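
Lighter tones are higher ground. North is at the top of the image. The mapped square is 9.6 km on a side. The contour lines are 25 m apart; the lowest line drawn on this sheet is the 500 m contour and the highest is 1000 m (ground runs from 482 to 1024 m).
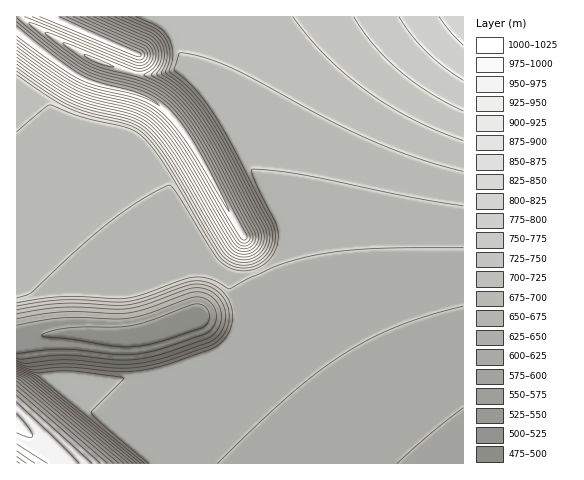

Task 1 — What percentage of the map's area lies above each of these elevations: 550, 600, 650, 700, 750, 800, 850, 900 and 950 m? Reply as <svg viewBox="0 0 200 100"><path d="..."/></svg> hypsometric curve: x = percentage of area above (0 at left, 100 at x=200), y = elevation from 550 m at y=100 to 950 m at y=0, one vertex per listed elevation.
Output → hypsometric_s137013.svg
<svg viewBox="0 0 200 100"><path d="M191 100l-6-12-61-13-62-13-27-12-10-12-5-13-6-13-6-12"/></svg>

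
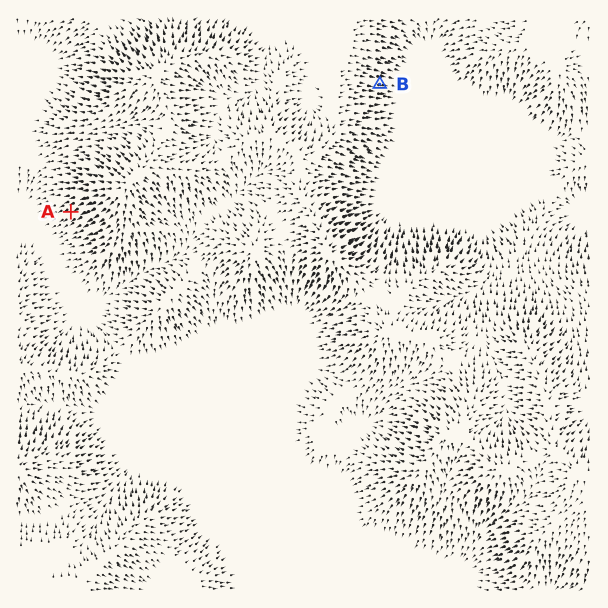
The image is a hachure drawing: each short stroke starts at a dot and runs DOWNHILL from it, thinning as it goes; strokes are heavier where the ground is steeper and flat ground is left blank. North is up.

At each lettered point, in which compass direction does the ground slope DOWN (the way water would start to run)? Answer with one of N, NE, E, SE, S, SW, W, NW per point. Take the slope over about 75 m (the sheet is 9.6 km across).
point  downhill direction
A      SW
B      E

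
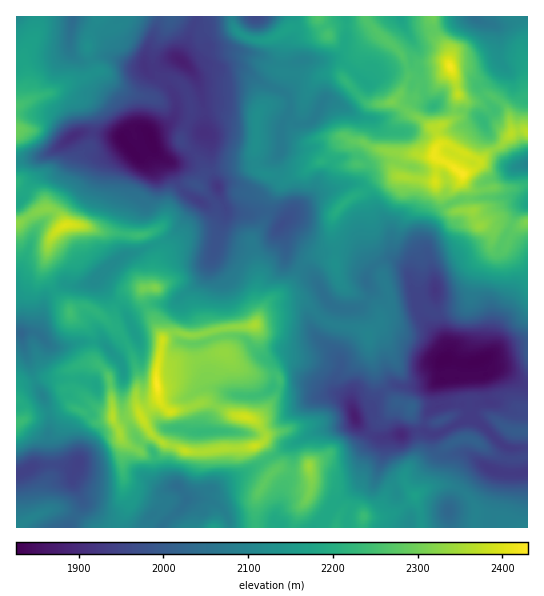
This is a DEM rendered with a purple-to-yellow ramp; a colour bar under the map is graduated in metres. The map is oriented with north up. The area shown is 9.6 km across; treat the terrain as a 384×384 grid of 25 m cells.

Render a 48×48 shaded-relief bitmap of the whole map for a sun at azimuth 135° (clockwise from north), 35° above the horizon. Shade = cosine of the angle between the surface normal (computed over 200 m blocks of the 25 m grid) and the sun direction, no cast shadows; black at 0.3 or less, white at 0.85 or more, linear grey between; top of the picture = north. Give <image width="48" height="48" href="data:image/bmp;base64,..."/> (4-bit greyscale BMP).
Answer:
<image width="48" height="48" href="data:image/bmp;base64,Qk32BAAAAAAAAHYAAAAoAAAAMAAAADAAAAABAAQAAAAAAIAEAAATCwAAEwsAABAAAAAAAAAAAAAAABEREQAiIiIAMzMzAERERABVVVUAZmZmAHd3dwCIiIgAmZmZAKqqqgC7u7sAzMzMAN3d3QDu7u4A////AGi7piNYq5lkUzZUipi7hneKmZiZdWiHdkV5qEJHm6mGVUVEipedt3ZoiJmqhWd3ZkRFd1Mmm7mIdmU0ipdr2nZVd3m8p2ZlVTRVZUMVqrqImHUzWZdZ25hkRmaaqHZDM0RXdjIUq7y5rLhkN5dYy6mGJHZmd3ZVVJdol0IEvc3Lvdy5ZXdHvLl3EEdlVniHiOyqumIUrMy6vMzN2mQie7lmMARmd5qYiP7M3JQUmqiHZVdnvsgxJYh2UgFFaJmZiO66vKY2mJhkQyNEWtymVFVoh1RVNHeIid25mYZXiKu5mHiIiZiYiYZXmql4dVZmZoqoeHRGZ5vNy4ZnerhUWLlleauFeHZmZoh2Z3MkRHmZmpYzNsyVRql2ZniFVndVZpl1ZmMjEkipd5l3dq26ial4dmdkM0RFZoh2Z4VVACepmIqqqazLqqqJqZmGRDMiRnZEV4dnQAaZmImZmavLqpmaq8uYd2ZTNFZBJGhnUQSYiIiJiYq7qYeJq82oeIh1M0ZUIkZ3YwOXdmeJq6qpmYd5qs7aiJmGQkZmd3eIdQKYd2eJvMupmZd5qs3cqZqoZHdleqmYhRFERFVovMy6mId4mru8u7upd6l0aZmIhUMyERABWru6h3ZniqmZmsy5d6qERnd3h3h1QzIAF6qqh3dmeqmGVqu5h5qVNFVVaLzIVUMhJIqZiJmGeqmFNYqph3mpd2VDNHvchVUyREeYh4mHiqmWNYqpmHesqrlSETWKpjRUVlR4d5mXiqmXRYqrqXadyryVIkV5qENFV3RYd5qoiqmGRXmru4V926vKdVaKy3NFZnVGd4qqm7l1RWaavKU77czMu6iJzIQ2h2U0V4maq8qEV3aJrMgW3ty5h6uoq5U0eXUySJmZqsyVaIiZmptRWIdlQRaoeYZEWZZCJ7mZqbymaIiZdQSFMhM0VCFnZ3ZmaKljFLuZmqqoZ3eIhAA1RERWZkJGd2ZniLyVMlq5ibqamHeJqnITRmVVVTE2iXVXiJy5ZUaIeKqaq7mImoZERWVEMyEEaIZXiImqmIh2V4h5mtynRGQ1VVVUREQiRnZGh2ZoqImWVXdnh63bhbljRWd2Z2ZVVlQkeGRFeHeHZmZoh2nf/f/6VGmYh3ZXd1MSeYRFRod1RDNGdmVt/+//x2mpiHVHh2QRaYYyI1VUMyAldmUkvZrv/bvdqYZFiHUiaZdjABNEV3MliYdBR4mt/u3u26l2iHUiWZeHQRNod3cxWqljNJq8zM3d3KqXd3YxR5h5hVVWiYh0OaqGRmebuqvcuYiId2ZCNnd5l2ZTJYiYWah3VmZmiZrMqHd3d2ZDVnd3l3h1Mmd4iahlVWd2ZnisuHd2ZmZUVnh1ZWeHZFdUm7l2VHiIZWec2oiHZnZUVoiGVVeId2ZCa7qHZXiZdXib7aqod2Z3d4mpiHeIiHZCOKmGZmiqlWmazrq6h2Z2Z5mIm5d4h2ZTI2d1VVealUiJrcmrh1NmEDd2eZZndlVoUzVVREaKpkeInNmbl0NjAANWiIZ4ZkR6hlRWZQ=="/>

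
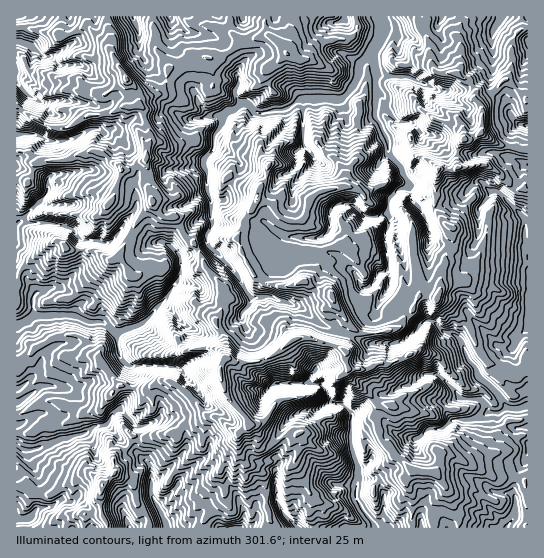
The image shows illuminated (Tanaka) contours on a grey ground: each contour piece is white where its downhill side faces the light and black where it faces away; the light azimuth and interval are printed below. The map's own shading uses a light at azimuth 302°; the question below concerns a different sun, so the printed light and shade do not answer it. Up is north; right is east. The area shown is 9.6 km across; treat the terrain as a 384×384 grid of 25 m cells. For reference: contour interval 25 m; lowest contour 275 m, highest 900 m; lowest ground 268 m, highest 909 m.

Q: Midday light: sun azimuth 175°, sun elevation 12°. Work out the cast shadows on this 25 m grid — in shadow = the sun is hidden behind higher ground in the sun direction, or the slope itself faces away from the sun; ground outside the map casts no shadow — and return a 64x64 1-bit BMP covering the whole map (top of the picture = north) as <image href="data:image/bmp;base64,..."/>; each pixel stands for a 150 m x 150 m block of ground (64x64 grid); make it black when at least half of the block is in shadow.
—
<image width="64" height="64" href="data:image/bmp;base64,Qk0+AgAAAAAAAD4AAAAoAAAAQAAAAEAAAAABAAEAAAAAAAACAAATCwAAEwsAAAIAAAAAAAAA////AAAAAADgAAACYAAAAvgQQABAMAAAH4DAAIBgAAAHgIAAgcAAAABAAAADgAAYAAAAAAOIAAAAMCAAAAAAAEB5EIAACDABxP0BAABM8AC/+AAAAMDgAA/8AAAHgPwAA/gAAAGD/yCA+/AQfAAf+wAe+DY8IAf4AAwAzz+QAB/AAAGPB4B/wHwAAwfzBwOAODAGD/4B5nAAD94B/AB8YAAP/ADPgDkAAB//wAA4AYCAHAP/AB+ABoZt//+Af8wS4H/v/8Pv7gH//+///8j8AX/z////v3gAP+D8//5+MAADAHz//EQAABAAP4/4xgAAHgAfHeAaCAAAAB445x8ADAAADHD/BgAAAAAI8HsGAACAAADgOwIAAMA48cAQAxgAQ/jhgD4BGAA//AHgPwMYAH8EB/ABO7AAfAID8AF/9wA/wRj4If5nID/gHvwg4+c8HDATvAAF47gOcC8Enhng8A9wfA7f/8AAxfA/bn+/wAEADhp8P8+P+D4PQOP/5z/4//4A4f///mH//ADj2/7+D/H4YG///vnXDmNH///98dM/gGP///vNgP/4AD//wB+g/4QADz/gPyDgAIAABGB/wORxgAwAIf5wx8OAAAAD4Pm/h4AAAAAO3T8HAAIBwY5d/48AAAGDphjjhwQAAAPkEAAHFgAHw8AMOw4YHoPACA76TjDIAdAGDw=="/>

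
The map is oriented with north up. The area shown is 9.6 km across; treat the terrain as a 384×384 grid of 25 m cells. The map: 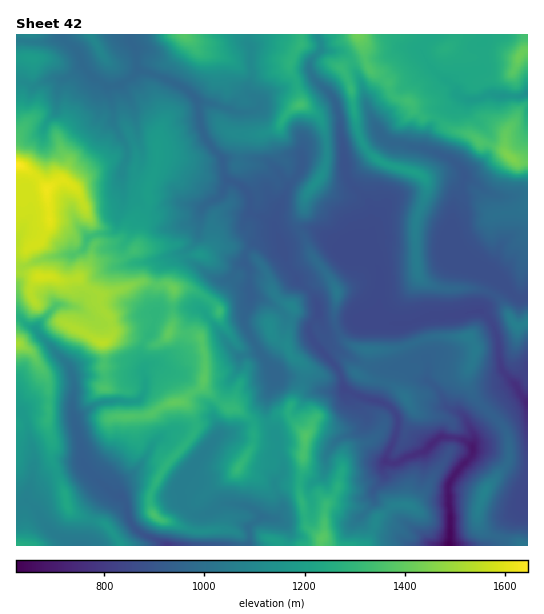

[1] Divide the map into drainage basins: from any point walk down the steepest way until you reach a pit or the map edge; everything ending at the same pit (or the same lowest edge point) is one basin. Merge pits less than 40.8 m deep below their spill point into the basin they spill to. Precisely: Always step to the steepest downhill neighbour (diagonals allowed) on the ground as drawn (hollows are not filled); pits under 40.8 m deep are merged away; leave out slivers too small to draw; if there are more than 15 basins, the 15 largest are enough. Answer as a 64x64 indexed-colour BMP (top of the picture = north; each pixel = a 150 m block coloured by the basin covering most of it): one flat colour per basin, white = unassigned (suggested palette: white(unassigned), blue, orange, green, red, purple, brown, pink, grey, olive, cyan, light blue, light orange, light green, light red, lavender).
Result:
<image width="64" height="64" href="data:image/bmp;base64,Qk12CAAAAAAAAHYAAAAoAAAAQAAAAEAAAAABAAQAAAAAAAAIAAATCwAAEwsAABAAAAAAAAAA////ALR3HwAOf/8ALKAsACgn1gC9Z5QAS1aMAMJ34wB/f38AIr28AM++FwDox64AeLv/AIrfmACWmP8A1bDFAFVVVVVVVVMzMzMzMzMzMzMzMzMREREREREREREREREiVVVVVVVVMzMzMzMzMzMzMzMzMRERERERERERERESIiJVVVVVVVMzMzMzMzMzMzMzMzMRERERERERERERESIiIlVVVVVTMzMzMzMzMzMzMzMzMxERERERERERERERIiIiVVVVUzMzMzMzMzMzMzMzMzMzEREREREREREREREiIiJVVVUzMzMzMzMzMzMzMzMzMzMRERERERERERERESIiIlVVVTMzMzMzMzMzMzMzMzMzMxERERERERERERERIiIiVVVVMzMzMzMzMzMzMzMzMzMxERERERERERERERESIiJVVVMzMzMzMzMzMzMzMzMzMzMREREREREREREREREiIlVVUzMzMzMzMzMzMzMzMzMzMxERERERERERERERERIiVVVTMzMzMzMzMzMzMzMzMzMzEREREREREREREREREiJVVTMzMzMzMzMzMzMzMzMzMzMRERERERERERERERERIlVVMzMzMzMzMzMzMzMzMzMzMxEREREREREREREREREiVVUzMzMzMzMzMzMzMzMzMzMzEREREREREREREREREiJVVTMzMzMzMzMzMzMzMzMzMzMRERERERERERERERESIlVVMzMzMzMzMzMzMzMzMREzMRERERERERERERERESIiEREzMzMzMzMzMzMzMzMRERERERERERERERERERESIiIRETMzMzMzMzMzMzMzERERERERERERERERERERESIiIhERMzMzMzMzMzMzMzERERERERERERERERERERESIiIiEREzMzMzMzMzMzMzERERERERERERERERERERERIiIiIRETMzMzMzMzMzMzERERERERERERERERERERERIiIiIhERMzMzMzMzMzMzMxEREREREREREREREREREREiIiIiERMzMzMzMzMzMzMzERERERERERERERERERERERIiIiIRMzMzMzMzMzMzMzMREREREREREREREREREREREiIiIhEzMzMzMzMzMzMzMRERERERERERERERERERERESIiIiMzMzMzMzMzMRMzMxERERERERERESIiIiIhERERIiIiIzMzMzMzMxERETMRERERERERERESIiIiIiIiIiIiIiIjMzMzMzMxERERERERERERERERERIiIiIiIiIiIiIiIiMzMzMzMzEREREREREREREREREREiIiIiIiIiIiIiIiIzMzMzMzERERERERERERERERERESIiIiIiIiIiIiIiIjMzMzMzERERERERERERERERERERIiIiIiIiIiIiIiIiMzMzMzMREREREREREREREREREREiIiIiIiIiIiIiIiIzMzMzMRERERERERERERERERERESIiIiIiIiIiIiIiIjMzMRERERERERERERERERERERESIiIiIiIiIiIiIiIiERERERERERERERERERERERERESIiIiIiIiIiIiIiIiIRERERERERERERERERERERERERIiIiIiIiIiIiIiIiIhERERERERERERERERERERERERIiIiIiIiIiIiIiIiIiERERERERERERERERERERERERIiIiIiIiIiIiIiIiIiIREREREREREREREREREREREREiIiIiIiIiIiIiIiIiIhERERERERERERERERERERERESIiIiIiIiIiIiIiIiIiERERERERERERERERERERERESIiIiIiIiIiIiIiIiIiIREREREREREREREREREREREREiIiIiIiIiIiIiIiIiIhERERERERERERERERERERERESIiIiIiIiIiIiIiIiIiERERERERERERERERERERERERIiIiIiIiIiIiIiIiIiIRERERERERERERERERERERERESIiIiIiIiIiIiIiIiIhEREREREREREREREREREREREREiIiIiIiIiIiIiIiIiERERERERERERERERERERERERESIiIiIiIiIiIiIiIiIREREREREREREREREREREREREREiIiIiIiIiIiIiIiIhERERERERERERERERERERERERESIiIhESIiIiIiIiJEERERERERERERERERERERERERERIiIhERIiIiIiIiJEQREREREREREREREREREREREREREiIhEREiIiIiIkRERBERERERERERERERERERERERERESIiERESIiIiIkREREERERERERERERERERERERERERESIiIRERIiIiREREREQRERERERERERERERERERERERERIiIRERESIkRERERERBERERERERERERERERERERERERIiIhERERFEREREREREERERERERERERERERERERERERIiIiERERFEREREREREQRERERERERERERERERERERERIiIiIRERRERERERERERBEREREREREREREREREREREREiIiIhERFEREREREREREERERERERERERERERERERERESIiIhERFEREREREREREQRERERERERERERERERERERESIiIiERRERERERERERERBERERERERERERERERERERERIiIiIhFEREREREREREREERERERERERERERERERERERESIiIiIkREREREREREREQRERERERERERERERERERERERIiIiIkRERERERERERERBERERERERERERERERERERERESIiIiRERERERERERERE"/>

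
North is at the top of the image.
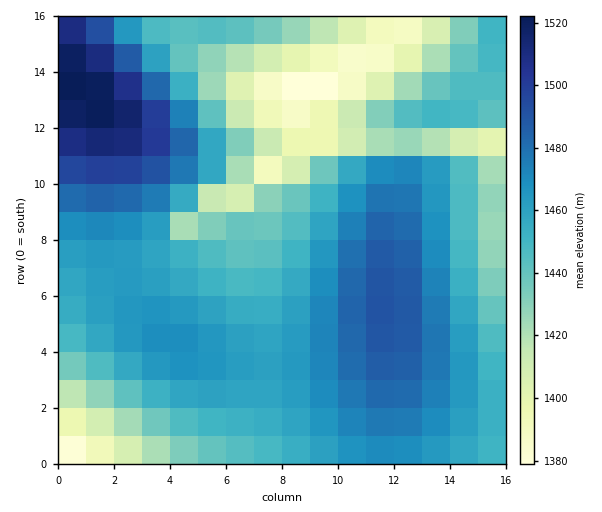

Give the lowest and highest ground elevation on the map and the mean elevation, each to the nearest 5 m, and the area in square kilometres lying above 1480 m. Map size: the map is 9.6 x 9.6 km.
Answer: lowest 1365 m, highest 1525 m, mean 1455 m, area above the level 15.2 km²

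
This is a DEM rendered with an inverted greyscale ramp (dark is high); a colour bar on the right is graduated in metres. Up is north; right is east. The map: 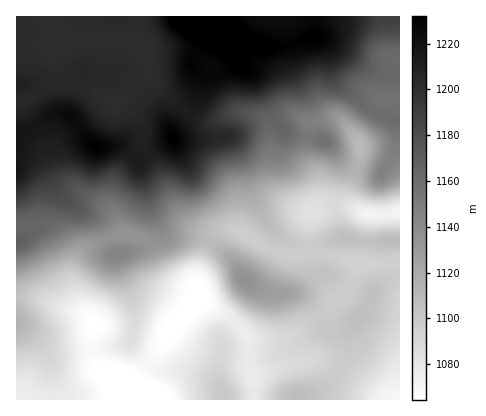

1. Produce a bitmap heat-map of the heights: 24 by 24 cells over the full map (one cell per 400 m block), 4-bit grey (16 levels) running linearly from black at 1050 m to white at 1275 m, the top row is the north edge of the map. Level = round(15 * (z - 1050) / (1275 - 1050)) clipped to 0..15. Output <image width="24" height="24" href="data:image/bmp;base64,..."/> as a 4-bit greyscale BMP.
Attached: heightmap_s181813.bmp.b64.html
<image width="24" height="24" href="data:image/bmp;base64,Qk2WAQAAAAAAAHYAAAAoAAAAGAAAABgAAAABAAQAAAAAACABAAATCwAAEwsAABAAAAAAAAAAAAAAABEREQAiIiIAMzMzAERERABVVVUAZmZmAHd3dwCIiIgAmZmZAKqqqgC7u7sAzMzMAN3d3QDu7u4A////ACIiEQABIzMiNEMyISIiERESIzMiMzMzIjMyERERIjIiMzMzMjMyESIREjIiMzMzM0MyESIREiIjMzNEM0MiESMhERI0RDM0Q0MiIjMiESRVVUMzQ0QzNEQyESVlVEQzM2VEVmVEIjVUQzMzM3dlVmZlRERDMzMzRIh3ZmZmVEM0QzNDM4iIh3d2ZUREMyMyIpmYh3iHdlVUMyMzM6mZmZqYmHZVVDNEZbqqqquqqod2ZVVUZru7zLu7uqmHdmZUV7u7y7u8y6qYd3dUZ7u8uqq7u6mYh3ZWd6u7uqq7u6mZiHd3d7qqqqqru7u6qZiId6qqqqqrzMzMu6qYiKqqqqqrzMzMzLupiKqqqqqrzd3czMy6mKqqqqqs3u3MzMy6mQ=="/>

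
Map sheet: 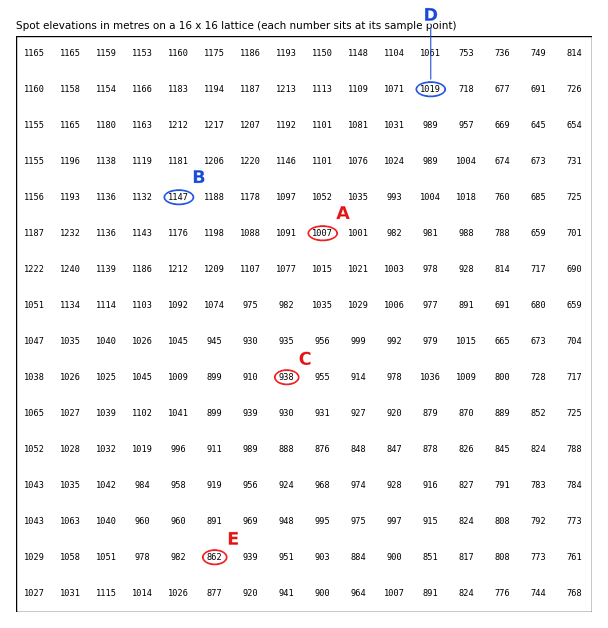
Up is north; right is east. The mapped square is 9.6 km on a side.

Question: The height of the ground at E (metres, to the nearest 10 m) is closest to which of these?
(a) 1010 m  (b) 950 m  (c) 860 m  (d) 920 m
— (c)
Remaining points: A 1010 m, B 1150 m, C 940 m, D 1020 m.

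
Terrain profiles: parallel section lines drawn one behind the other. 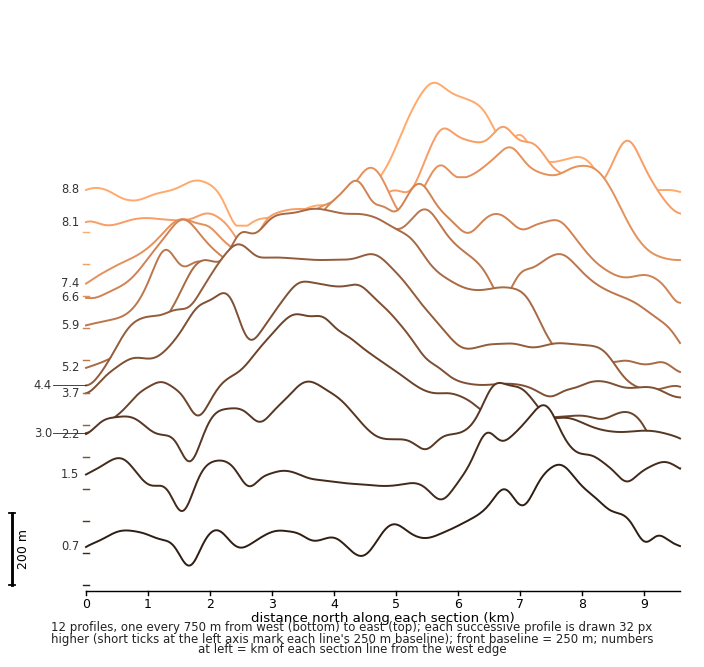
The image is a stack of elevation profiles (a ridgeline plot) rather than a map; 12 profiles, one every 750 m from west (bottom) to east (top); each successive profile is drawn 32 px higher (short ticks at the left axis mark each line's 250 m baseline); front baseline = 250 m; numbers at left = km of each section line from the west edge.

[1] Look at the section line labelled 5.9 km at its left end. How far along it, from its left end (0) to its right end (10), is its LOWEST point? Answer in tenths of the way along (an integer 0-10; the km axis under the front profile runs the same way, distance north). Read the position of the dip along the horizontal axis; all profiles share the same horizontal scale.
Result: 10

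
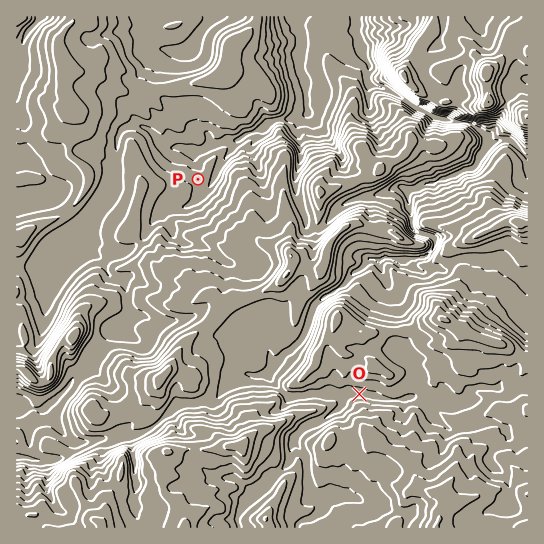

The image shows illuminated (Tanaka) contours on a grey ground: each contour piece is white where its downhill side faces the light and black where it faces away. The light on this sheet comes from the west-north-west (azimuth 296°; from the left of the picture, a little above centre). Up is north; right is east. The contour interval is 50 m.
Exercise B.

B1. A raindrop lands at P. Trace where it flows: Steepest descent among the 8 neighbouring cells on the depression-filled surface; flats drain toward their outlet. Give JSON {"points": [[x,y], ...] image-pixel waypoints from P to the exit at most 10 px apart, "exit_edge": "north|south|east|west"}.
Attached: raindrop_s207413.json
{"points": [[198, 179], [199, 169], [195, 158], [201, 150], [211, 145], [222, 142], [233, 141], [243, 135], [254, 131], [265, 126], [275, 121], [286, 119], [297, 117], [307, 113], [306, 102], [306, 91], [305, 81], [301, 70], [299, 59], [301, 49], [302, 38], [298, 27], [297, 17]], "exit_edge": "north"}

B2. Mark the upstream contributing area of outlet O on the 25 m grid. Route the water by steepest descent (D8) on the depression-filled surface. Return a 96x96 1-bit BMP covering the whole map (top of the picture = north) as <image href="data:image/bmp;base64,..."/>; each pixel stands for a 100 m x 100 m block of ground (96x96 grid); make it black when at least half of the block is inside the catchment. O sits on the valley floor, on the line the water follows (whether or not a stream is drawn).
<image width="96" height="96" href="data:image/bmp;base64,Qk2+BAAAAAAAAD4AAAAoAAAAYAAAAGAAAAABAAEAAAAAAIAEAAATCwAAEwsAAAIAAAAAAAAA////AAAAAAAAAAAAAAAAAAAB//8AAAAAAAAAAAAB//8AAAAAAAAAAAAA//8AAAAAAAAAAAAA//8AAAAAAAAAAAAAf/8AAAAAAAAAAAAA//8AAAAAAAAAAAAD//8AAAAAAAAAAAAP//8AAAAAAAAAAAAf//8AAAAAAAAAAAAf//8AAAAAAAAAAAAf//8AAAAAAAAAAAA///8AAAAAAAAAAAA///8AAAAAAAAAAAD///8AAAAAAAAAAAH///8AAAAAAAAAAAf///8AAAAAAAAAAB////8AAAAAAAAAAD////4AAAAAAAAAAH////4AAAAAAAAAAH////4AAAAAAAAAAH////4AAAAAAAAAAH////8AAAAAAAAAAH////8AAAAAAAAAAP////8AAAAAAAAAAP////8AAAAAAAAAAH////8AAAAAAAAAAH////8AAAAAAAAAAH////8AAAAAAAAAAH////8AAAAAAAAAAD////8AAAAAAAAAAB////8AAAAAAAAAAD////8AAAAAAAAAA/////4AAAAAAAAAD/////gAAAAAAAAAD////+AAAAAAAAAAD////gAAAAAAAAAAH///+AAAAAAAAAAADwAf4AAAAAAAAAAADAAHwAAAAAAAAAAAAAAAAAAAAAAAAAAAAAAAAAAAAAAAAAAAAAAAAAAAAAAAAAAAAAAAAAAAAAAAAAAAAAAAAAAAAAAAAAAAAAAAAAAAAAAAAAAAAAAAAAAAAAAAAAAAAAAAAAAAAAAAAAAAAAAAAAAAAAAAAAAAAAAAAAAAAAAAAAAAAAAAAAAAAAAAAAAAAAAAAAAAAAAAAAAAAAAAAAAAAAAAAAAAAAAAAAAAAAAAAAAAAAAAAAAAAAAAAAAAAAAAAAAAAAAAAAAAAAAAAAAAAAAAAAAAAAAAAAAAAAAAAAAAAAAAAAAAAAAAAAAAAAAAAAAAAAAAAAAAAAAAAAAAAAAAAAAAAAAAAAAAAAAAAAAAAAAAAAAAAAAAAAAAAAAAAAAAAAAAAAAAAAAAAAAAAAAAAAAAAAAAAAAAAAAAAAAAAAAAAAAAAAAAAAAAAAAAAAAAAAAAAAAAAAAAAAAAAAAAAAAAAAAAAAAAAAAAAAAAAAAAAAAAAAAAAAAAAAAAAAAAAAAAAAAAAAAAAAAAAAAAAAAAAAAAAAAAAAAAAAAAAAAAAAAAAAAAAAAAAAAAAAAAAAAAAAAAAAAAAAAAAAAAAAAAAAAAAAAAAAAAAAAAAAAAAAAAAAAAAAAAAAAAAAAAAAAAAAAAAAAAAAAAAAAAAAAAAAAAAAAAAAAAAAAAAAAAAAAAAAAAAAAAAAAAAAAAAAAAAAAAAAAAAAAAAAAAAAAAAAAAAAAAAAAAAAAAAAAAAAAAAAAAAAAAAAAAAAAAAAAAAAAAAAAAAAAAAAAAAAAAAAAAAAAAAAAAAAAAAAAAAAAAAAAAAAAAAAAAAAAAAAAAAAAAAAAAAAAAAAAAAAAAAAAAAAAAAAAAAAAAAAAAAAAAAAAAAAAAAAAAAAAAAAAAAAAAAAAAAAA="/>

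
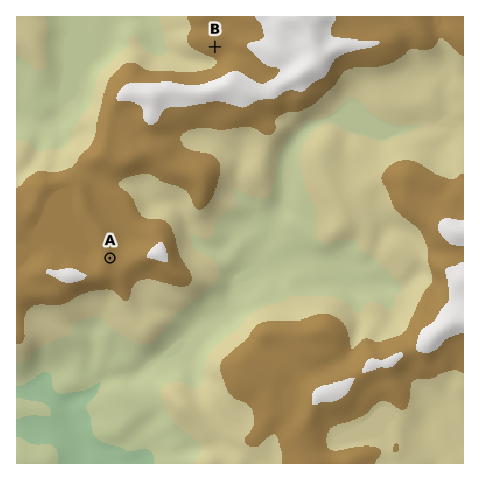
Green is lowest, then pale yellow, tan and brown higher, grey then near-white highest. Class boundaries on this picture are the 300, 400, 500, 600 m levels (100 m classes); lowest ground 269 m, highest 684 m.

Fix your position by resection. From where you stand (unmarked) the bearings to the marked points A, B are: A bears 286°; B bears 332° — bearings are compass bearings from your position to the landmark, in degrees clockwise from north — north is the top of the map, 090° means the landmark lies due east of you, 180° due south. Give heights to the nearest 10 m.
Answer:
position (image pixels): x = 366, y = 332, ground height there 470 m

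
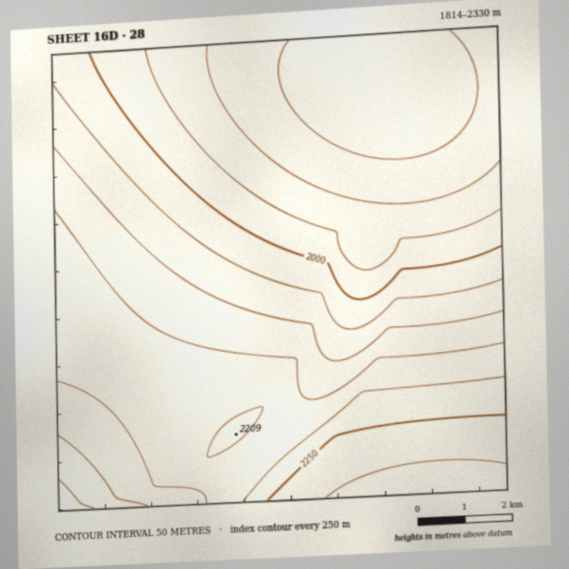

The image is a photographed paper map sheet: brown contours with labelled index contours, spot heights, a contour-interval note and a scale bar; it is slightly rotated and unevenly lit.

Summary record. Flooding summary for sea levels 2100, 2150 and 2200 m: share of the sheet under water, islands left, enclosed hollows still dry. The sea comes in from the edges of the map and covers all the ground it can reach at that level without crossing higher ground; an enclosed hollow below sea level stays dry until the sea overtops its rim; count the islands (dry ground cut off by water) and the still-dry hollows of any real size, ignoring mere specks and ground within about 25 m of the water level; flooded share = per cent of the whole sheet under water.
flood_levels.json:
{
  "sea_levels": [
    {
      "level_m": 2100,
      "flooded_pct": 56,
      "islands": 0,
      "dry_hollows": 0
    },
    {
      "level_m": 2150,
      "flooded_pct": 70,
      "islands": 0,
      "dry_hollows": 0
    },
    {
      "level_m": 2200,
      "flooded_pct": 89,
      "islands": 0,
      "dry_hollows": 0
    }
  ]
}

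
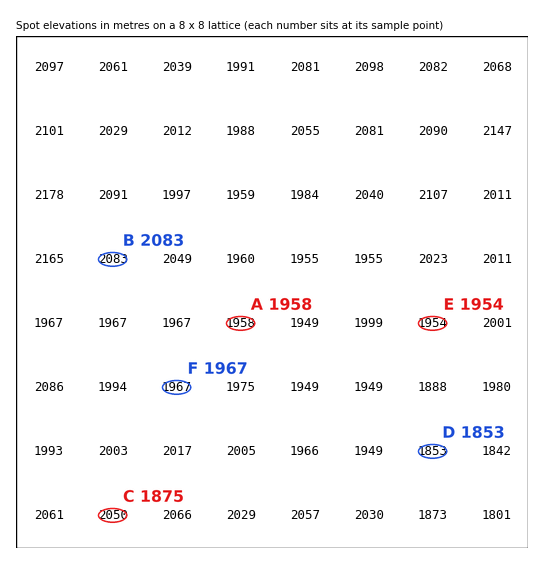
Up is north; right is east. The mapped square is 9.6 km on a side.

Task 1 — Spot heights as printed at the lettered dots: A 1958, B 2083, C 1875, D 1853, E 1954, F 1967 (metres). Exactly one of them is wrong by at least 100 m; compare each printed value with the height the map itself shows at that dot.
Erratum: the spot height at C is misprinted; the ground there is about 2050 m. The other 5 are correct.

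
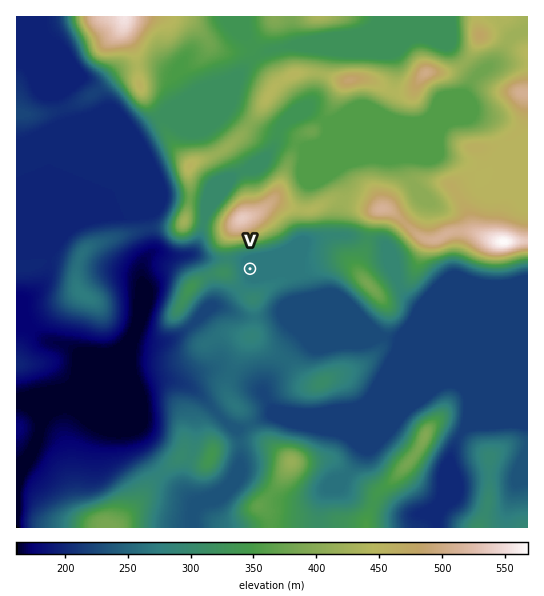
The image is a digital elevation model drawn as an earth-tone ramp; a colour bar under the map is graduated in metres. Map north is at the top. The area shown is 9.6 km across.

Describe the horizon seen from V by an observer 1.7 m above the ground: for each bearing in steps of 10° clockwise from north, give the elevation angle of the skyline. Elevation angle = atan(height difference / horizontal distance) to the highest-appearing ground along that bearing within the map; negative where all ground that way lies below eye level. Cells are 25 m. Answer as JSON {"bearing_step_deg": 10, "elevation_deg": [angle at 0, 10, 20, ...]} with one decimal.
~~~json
{"bearing_step_deg": 10, "elevation_deg": [17.1, 15.3, 12.8, 10.0, 6.8, 5.6, 4.5, 4.5, 4.1, 2.5, 2.7, 0.3, 0.3, 1.2, 1.4, 1.3, 1.9, 2.3, 2.3, 1.8, 1.4, 1.6, 2.2, 3.1, 4.2, 5.2, 5.7, 5.4, 4.4, 3.4, 4.9, 8.9, 13.0, 16.0, 17.6, 17.9]}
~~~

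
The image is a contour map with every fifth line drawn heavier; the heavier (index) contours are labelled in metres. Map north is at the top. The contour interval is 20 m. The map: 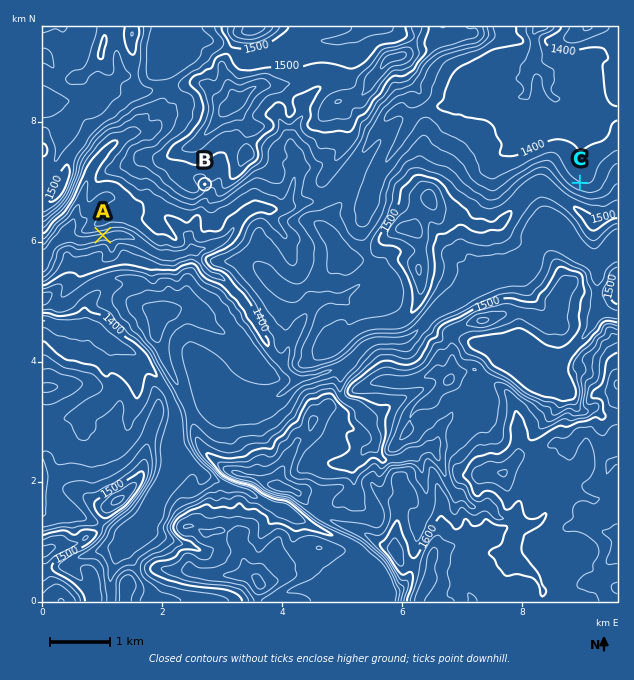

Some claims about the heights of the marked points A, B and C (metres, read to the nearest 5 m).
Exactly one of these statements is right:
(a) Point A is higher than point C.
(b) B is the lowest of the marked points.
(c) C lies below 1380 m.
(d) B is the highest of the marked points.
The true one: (d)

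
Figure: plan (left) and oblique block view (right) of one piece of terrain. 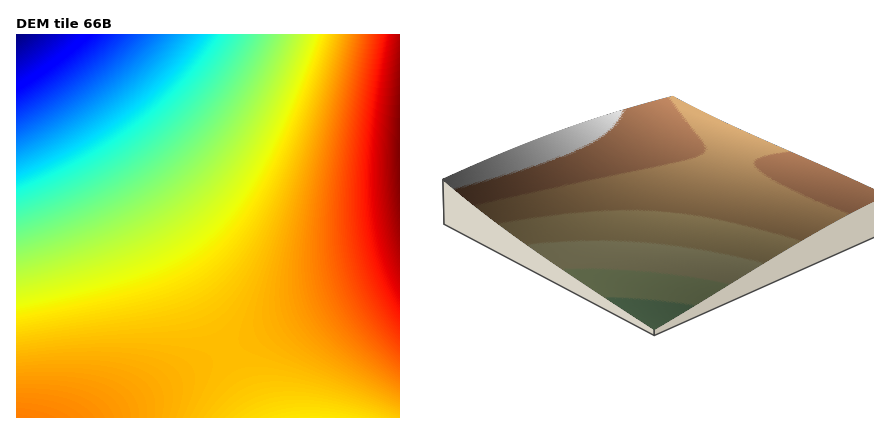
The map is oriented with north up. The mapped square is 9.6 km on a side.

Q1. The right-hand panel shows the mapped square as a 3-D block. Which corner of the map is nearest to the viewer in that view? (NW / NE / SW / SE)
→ NW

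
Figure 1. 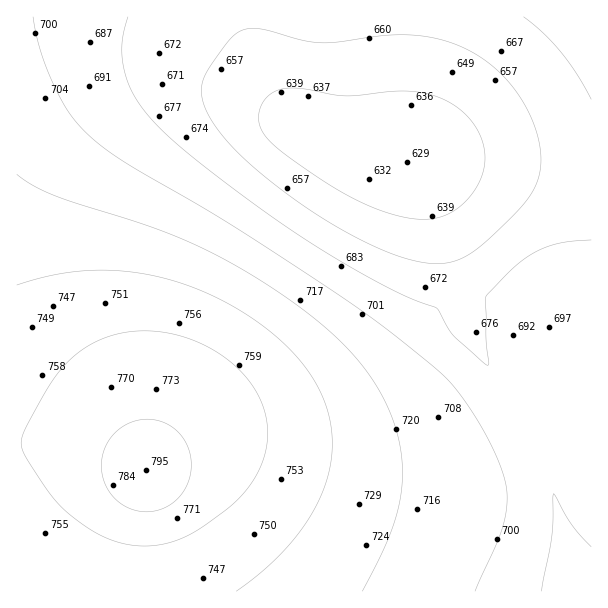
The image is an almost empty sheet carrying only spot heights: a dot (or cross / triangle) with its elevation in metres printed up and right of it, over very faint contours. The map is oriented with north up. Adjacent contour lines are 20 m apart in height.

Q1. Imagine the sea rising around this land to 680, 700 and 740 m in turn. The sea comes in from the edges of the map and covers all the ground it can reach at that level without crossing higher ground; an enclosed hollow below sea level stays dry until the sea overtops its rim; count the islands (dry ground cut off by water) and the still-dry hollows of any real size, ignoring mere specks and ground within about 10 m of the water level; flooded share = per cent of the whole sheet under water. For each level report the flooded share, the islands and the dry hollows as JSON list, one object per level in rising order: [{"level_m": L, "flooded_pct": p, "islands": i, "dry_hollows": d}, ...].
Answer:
[{"level_m": 680, "flooded_pct": 32, "islands": 0, "dry_hollows": 0}, {"level_m": 700, "flooded_pct": 49, "islands": 0, "dry_hollows": 0}, {"level_m": 740, "flooded_pct": 74, "islands": 0, "dry_hollows": 0}]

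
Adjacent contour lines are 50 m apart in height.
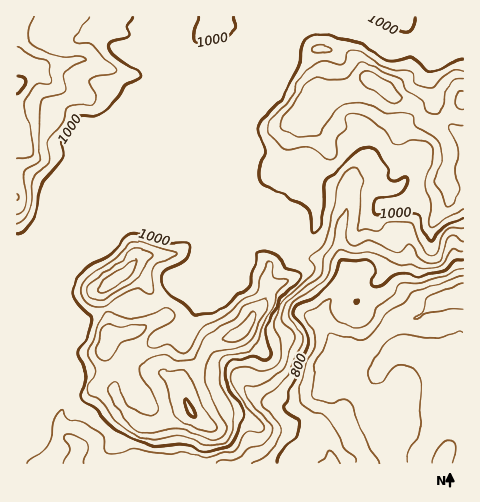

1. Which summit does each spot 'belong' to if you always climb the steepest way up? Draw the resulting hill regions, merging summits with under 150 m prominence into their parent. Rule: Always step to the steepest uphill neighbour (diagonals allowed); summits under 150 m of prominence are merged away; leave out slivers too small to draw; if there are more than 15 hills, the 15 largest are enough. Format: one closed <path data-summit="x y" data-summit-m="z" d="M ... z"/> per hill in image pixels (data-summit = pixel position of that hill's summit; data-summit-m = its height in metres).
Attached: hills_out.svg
<path data-summit="17 84" data-summit-m="1223" d="M256 16l-240 1 1 447 57 0 5-12-2-8-14-11-4-10 13-39-9-22 0-14 3-6 0-21-10-26 0-9 4-8 0-13 6-14 21-15 145-146 26-62z"/><path data-summit="372 81" data-summit-m="1171" d="M463 16l-112 0-1 5-15-1-9-4-69 0 1 12-3 7-23 55-144 145 43-16 22 0 12 3 31-1 11 3 52 0 8 6 16 5 11 17 7 7 22 0 20 7 53 56 21-4 21-17 25-5z"/><path data-summit="190 410" data-summit-m="1203" d="M153 219l-28 1-29 12-15 10-10 4-5 5-6 14 0 13-4 8 0 9 10 26 0 21-3 6 0 14 9 22-13 39 4 10 16 14-4 17 255 0 3-8 23-18 20-8-8-31-11-15-1-5 0-15 8-13-15 3-12-2-3-11-12-19 4-17 24-29-2-5-5-5-20-7-22 0-7-7-11-17-16-5-8-6-52 0-11-3-31 1z"/>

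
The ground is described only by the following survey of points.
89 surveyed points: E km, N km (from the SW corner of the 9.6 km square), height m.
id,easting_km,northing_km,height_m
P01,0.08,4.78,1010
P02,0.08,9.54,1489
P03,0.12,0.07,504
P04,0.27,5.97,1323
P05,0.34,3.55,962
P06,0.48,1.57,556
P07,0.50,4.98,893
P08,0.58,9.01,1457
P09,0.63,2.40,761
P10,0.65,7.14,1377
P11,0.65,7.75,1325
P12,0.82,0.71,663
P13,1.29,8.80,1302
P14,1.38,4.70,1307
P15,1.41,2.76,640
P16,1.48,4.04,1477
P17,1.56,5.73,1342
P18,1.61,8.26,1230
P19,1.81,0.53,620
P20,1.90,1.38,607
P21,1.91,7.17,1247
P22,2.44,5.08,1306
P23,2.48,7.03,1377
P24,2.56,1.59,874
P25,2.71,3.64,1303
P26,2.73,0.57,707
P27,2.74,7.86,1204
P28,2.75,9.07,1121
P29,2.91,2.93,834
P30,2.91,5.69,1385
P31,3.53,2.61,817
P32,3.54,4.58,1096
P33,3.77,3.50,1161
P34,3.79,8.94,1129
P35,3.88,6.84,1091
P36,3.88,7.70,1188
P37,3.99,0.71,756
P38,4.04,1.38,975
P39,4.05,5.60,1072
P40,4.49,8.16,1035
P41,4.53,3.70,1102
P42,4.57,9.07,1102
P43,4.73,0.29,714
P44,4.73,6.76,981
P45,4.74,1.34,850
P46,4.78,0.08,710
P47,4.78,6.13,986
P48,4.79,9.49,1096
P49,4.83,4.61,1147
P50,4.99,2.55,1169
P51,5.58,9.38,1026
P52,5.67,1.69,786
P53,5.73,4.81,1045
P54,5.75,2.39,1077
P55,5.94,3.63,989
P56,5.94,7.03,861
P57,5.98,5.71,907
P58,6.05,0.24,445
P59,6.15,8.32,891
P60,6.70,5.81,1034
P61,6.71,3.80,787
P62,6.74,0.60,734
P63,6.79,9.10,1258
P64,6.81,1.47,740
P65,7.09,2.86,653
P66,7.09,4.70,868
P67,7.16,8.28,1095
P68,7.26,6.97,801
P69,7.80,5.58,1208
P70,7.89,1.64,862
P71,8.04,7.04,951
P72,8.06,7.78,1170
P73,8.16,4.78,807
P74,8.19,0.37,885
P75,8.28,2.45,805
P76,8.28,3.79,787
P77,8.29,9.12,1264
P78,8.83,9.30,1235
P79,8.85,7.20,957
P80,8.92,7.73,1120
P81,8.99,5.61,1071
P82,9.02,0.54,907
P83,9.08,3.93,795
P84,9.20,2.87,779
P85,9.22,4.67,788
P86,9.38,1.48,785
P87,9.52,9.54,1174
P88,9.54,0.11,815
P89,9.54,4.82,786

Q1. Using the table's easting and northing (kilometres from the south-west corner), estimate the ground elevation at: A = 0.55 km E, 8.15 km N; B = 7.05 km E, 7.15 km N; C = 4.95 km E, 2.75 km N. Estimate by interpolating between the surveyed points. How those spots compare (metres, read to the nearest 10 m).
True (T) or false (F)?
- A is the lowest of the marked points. F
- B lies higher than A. F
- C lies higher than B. T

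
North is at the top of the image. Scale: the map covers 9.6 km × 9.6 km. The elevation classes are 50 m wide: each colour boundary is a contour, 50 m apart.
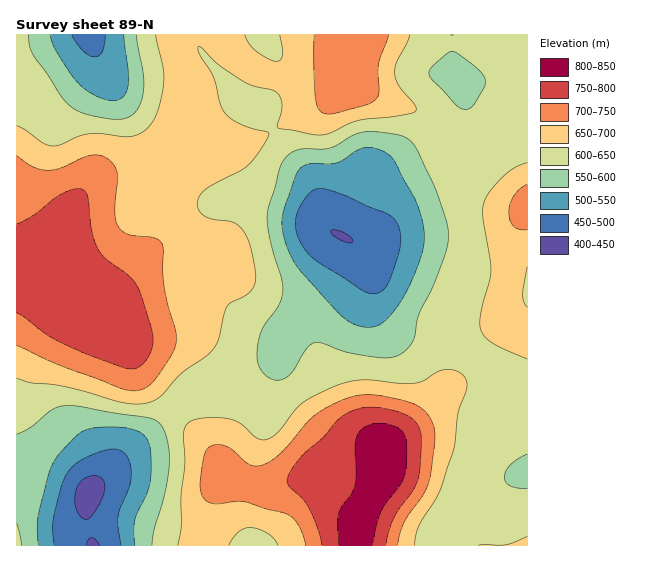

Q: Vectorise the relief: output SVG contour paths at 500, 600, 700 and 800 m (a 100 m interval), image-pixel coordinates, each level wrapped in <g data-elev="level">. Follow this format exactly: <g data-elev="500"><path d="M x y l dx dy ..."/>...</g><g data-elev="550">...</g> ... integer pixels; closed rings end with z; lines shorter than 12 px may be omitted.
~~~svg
<g data-elev="500"><path d="M54 545l-1-16 1-12 7-30 6-14 7-8 11-7 17-7 12-2 7 1 5 5 3 6 2 10-1 14-12 32 0 10 3 18"/><path d="M370 293l-9-4-44-28-10-8-6-10-5-14 0-13 7-15 11-11 11-1 20 6 42 19 10 9 3 9 1 12-10 33-4 8-5 6-5 2z"/><path d="M105 35l-3 17-4 4-4 1-5-2-6-4-11-16"/></g><g data-elev="600"><path d="M22 545l-5-22"/><path d="M527 489l-17-3-4-4-2-5 2-6 4-6 17-11"/><path d="M17 434l14-7 22-18 12-3 13 0 68 11 12 5 5 6 4 9 2 12 0 14-3 26-12 40-2 16"/><path d="M275 380l-7-3-7-6-3-8-1-10 1-12 4-10 16-24 5-14-1-13-11-35-4-26 2-12 13-44 5-7 8-5 8-2 27-1 23-13 9-3 21 1 15 2 8 3 5 4 5 6 18 37 12 34 3 16-4 20-13 33-13 27-6 26-5 7-7 6-7 3-8 1-35-5-29-10-8 0-8 6-16 26-7 4z"/><path d="M465 110l-10-6-23-24-3-5 0-4 3-4 14-13 5-3 7 3 17 13 7 6 3 7-1 7-10 17-4 4z"/><path d="M136 35l8 41-2 21-4 11-5 7-7 3-9 1-32-5-10-4-7-6-35-49-4-10 0-10"/></g><g data-elev="700"><path d="M397 545l3-13 5-11 17-25 7-13 6-39-1-15-6-14-11-10-23-7-27-3-21 4-27 13-12 10-26 31-10 8-8 4-6 1-7-1-19-16-9-4-11 1-4 3-2 4-5 32 1 8 4 7 10 4 22-3 8 1 42 12 7 5 5 6 7 20"/><path d="M17 345l50 23 54 20 14 3 11-3 10-9 16-26 5-14-13-52-1-42-6-6-28-4-6-3-5-5-2-7-1-9 2-36-1-7-4-5-9-7-10-1-10 2-24 12-13 1-13-3-16-11"/><path d="M527 184l-8 5-5 7-4 8-1 8 1 8 4 7 5 2 8 1"/><path d="M314 35l0 41 2 25 4 10 3 2 6 1 36-9 11-6 3-8-1-27 11-29"/></g><g data-elev="800"><path d="M372 545l8-32 6-10 16-20 4-16 1-22-3-10-7-8-14-3-9 0-8 2-6 5-3 6-2 10 1 34-4 12-10 14-3 6 0 32"/></g>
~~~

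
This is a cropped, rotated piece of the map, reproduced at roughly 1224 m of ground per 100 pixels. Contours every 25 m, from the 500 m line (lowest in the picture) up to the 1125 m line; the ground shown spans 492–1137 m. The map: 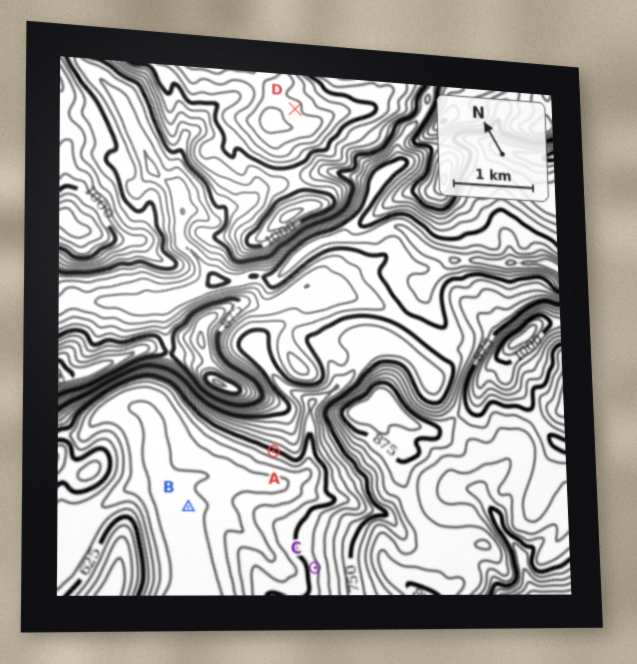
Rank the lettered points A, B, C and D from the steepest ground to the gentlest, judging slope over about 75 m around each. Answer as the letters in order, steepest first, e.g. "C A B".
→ A C D B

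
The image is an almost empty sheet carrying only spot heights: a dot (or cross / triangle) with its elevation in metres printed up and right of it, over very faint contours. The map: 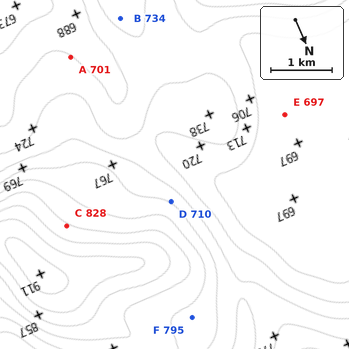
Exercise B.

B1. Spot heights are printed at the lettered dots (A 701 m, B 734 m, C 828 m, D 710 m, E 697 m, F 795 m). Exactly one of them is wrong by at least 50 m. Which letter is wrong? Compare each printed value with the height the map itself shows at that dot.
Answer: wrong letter D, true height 772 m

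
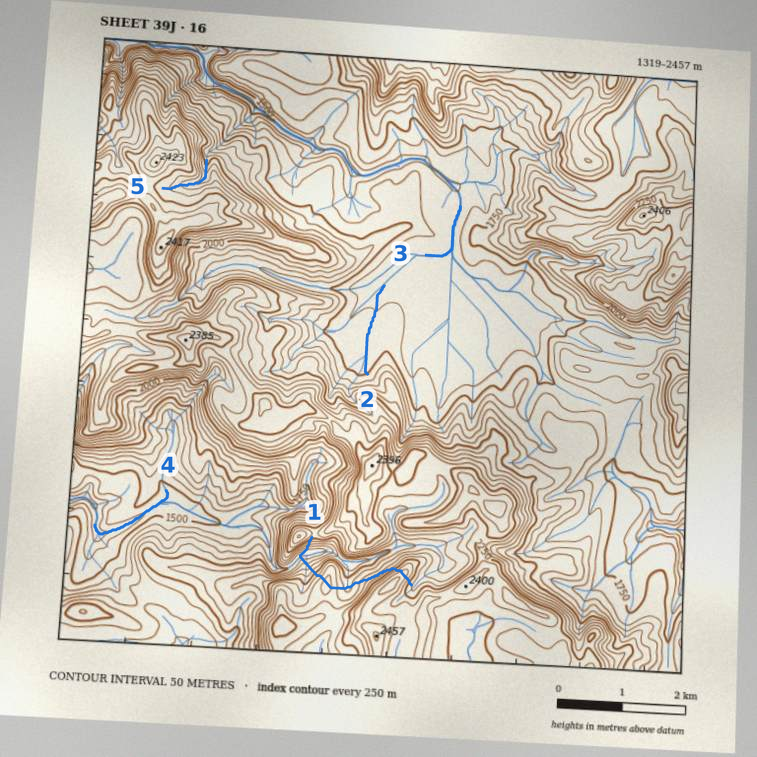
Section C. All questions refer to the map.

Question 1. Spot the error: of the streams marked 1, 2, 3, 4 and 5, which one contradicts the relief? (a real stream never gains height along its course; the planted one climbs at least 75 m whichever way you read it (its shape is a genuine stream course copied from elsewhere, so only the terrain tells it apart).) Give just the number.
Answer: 1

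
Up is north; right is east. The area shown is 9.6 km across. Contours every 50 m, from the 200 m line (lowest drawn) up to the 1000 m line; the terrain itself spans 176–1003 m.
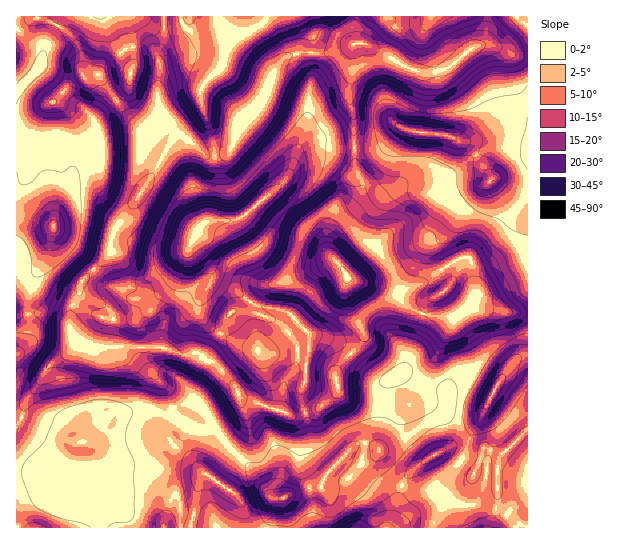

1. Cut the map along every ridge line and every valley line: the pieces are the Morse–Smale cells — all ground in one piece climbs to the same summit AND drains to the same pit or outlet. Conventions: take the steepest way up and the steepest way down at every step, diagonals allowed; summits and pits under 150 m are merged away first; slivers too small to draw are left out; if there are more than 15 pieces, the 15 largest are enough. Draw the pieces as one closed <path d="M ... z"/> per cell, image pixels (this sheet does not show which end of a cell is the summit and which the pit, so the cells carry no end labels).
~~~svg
<path d="M527 16l-260 0-6 9-11 7-21 7-10-11-29 3-8-7-17 3-1 11-5 13 1 22-3 26 18 34 0 4-31 52-29 40-7 26-27 27-2 13-7 11-3 12 0 12 3 7 26 11 44-1 23 1 17 7 16-2 9 8 7 2 10 10 9 10 9 16 40 12 7 4 14-2-2-24 4-7 2-30-46 0-7-4-12-3-23-12-8-5-11-13-1-10 12-23 1-8-4-9-16-22 5-13 10-9 22 0 17-6 41-37 12-22 22-8 21 1 13-2-2-33-4-13 0-15 4-15 1-27 12 0 44 25 20 4 20-6 20-18 9-4 15 0 21 10 12 0z"/><path d="M527 96l-12 12-17 9-17 18-10 5-10 1-16-6-31-3-16-4-16 16-5 3-22 2 0 16 6 14 0 11-8 13-17 8-9 24 0 11 2 8 20 25 46 10 10 0 20-6 29-22 15-4 4 13 0 23-6 15 61 5z"/><path d="M197 401l-14 3-16 8-30-1-24 4-20 13-10 13-14-1-19-11-28-10-6 8 0 100 270 1 1-10-4-19-8 0-7-5-20-29-19-18-21-34z"/><path d="M354 148l-33 0-22 8-12 22-41 37-17 6-22 0-10 9-5 11 1 5 12 15 7 13-1 8-12 23 1 10 11 13 31 17 23 8 43 0-3 29-4 7 0 12 4 11 14-4 17-14 1-27 20-20 7-12-17-34 0-26-18-21-2-8 1-17 5-14 8-7 12-5 8-13 0-11-6-14z"/><path d="M83 343l-8 1-8 9-20 16-7 13-15 20-3 17 28 10 19 11 14 1 10-13 20-13 24-4 30 1 16-8 14-3 11 12 21 34 19 18 22 31 12 3 27-11 12-1 7-16-16-21-3-23-4-15-6 3-10 0-7-4-40-12-9-16-9-10-10-10-7-2-9-8-16 2-17-7-23-1-44 1z"/><path d="M58 25l-11 16-7 28 29 28 20 17 11 17 1 11-25 17-3 6-1 14-16 26-3 26-5 23-16 27-4 17-1 40-3 8-8 8 0 61 2 2 5-2 4-16 13-17 7-13 20-16 8-9 8-2-9-3-5-9 2-19 8-16 1-10 28-30 7-26 29-40 24-42-5-8-18-10-16-12-31-41-13 1-2-2 0-16-4-13-4-7z"/><path d="M459 407l-9 0-7 9-21 9-13 11-28 13-7 8-12 7-5 0-14-7-16 17-6 14-12 0-23 8-3 3 0 4 4 15 0 9 240 1 1-97-3 1-22 21-18-5-10 23-5-7-23-15 6-6 6-12z"/><path d="M347 277l-2 6 2 18 17 34-7 12-20 20-1 27-17 14-14 5 7 37 17 22 14-15 14 7 8-1 9-6 7-8 28-13 13-11 21-9 7-9 9 0 14-34 0-14-4-12-14-22 2-9-12 1-24-4-16-9-14-15-16-5-20-3z"/><path d="M366 44l-13 1 0 26-4 15 0 15 4 13 0 29 2 5 22-1 5-3 16-16 16 4 31 3 16 6 10-1 10-5 17-18 17-9 13-13-1-40-12 0-21-10-15 0-9 4-20 18-13 5-14 1-21-8z"/><path d="M37 16l-21 1 1 336 8-10 3-12 0-33 4-17 17-31 8-49 15-22 1-14 3-6 25-17-1-11-11-17-20-17-29-28 7-28 8-11 1-5z"/><path d="M141 16l-13 1 5 32 0 17-2 2-15-21-14-31-40 0-5 9 9 6 11 12 6 16 0 16 2 2 13-1 33 43 14 10 18 10 6 6 6-8 0-4-18-34 3-26-1-22 5-13 0-11-9 0z"/><path d="M469 308l-4 1-10 12 0 4 12 17 6 17 0 14-13 33 2 2 21 1 25-42 9-8 11-4 0-41z"/><path d="M527 356l-10 3-9 8-25 42-23-2-1 24-6 12-6 6 23 15 5 7 10-23 18 5 25-23z"/><path d="M469 257l-15 4-32 23-17 5-20-2 10 5 9 11 10 8 17 5 26 0 10-7 6-16 0-23z"/><path d="M266 16l-101 0-1 10 18-2 8 7 29-3 10 11 18-6 10-5 8-7z"/>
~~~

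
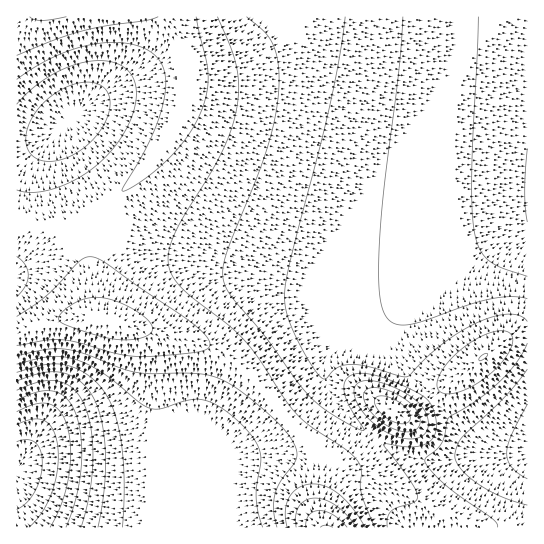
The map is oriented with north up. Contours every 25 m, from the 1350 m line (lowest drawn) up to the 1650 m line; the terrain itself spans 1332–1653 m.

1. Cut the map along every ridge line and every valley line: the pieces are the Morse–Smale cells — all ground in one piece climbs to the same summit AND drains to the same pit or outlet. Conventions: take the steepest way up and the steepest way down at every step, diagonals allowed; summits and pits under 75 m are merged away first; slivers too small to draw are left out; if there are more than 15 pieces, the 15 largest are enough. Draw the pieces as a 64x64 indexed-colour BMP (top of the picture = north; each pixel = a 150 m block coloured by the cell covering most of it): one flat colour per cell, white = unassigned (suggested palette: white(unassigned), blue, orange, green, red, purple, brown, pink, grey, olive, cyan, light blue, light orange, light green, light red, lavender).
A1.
<image width="64" height="64" href="data:image/bmp;base64,Qk12CAAAAAAAAHYAAAAoAAAAQAAAAEAAAAABAAQAAAAAAAAIAAATCwAAEwsAABAAAAAAAAAA////ALR3HwAOf/8ALKAsACgn1gC9Z5QAS1aMAMJ34wB/f38AIr28AM++FwDox64AeLv/AIrfmACWmP8A1bDFACIiIiIiIiIiIiIiIiIiIiIiIiIRERERERERERERERERIiIiIiIiIiIiIiIiIiIiIiIiIhEREREREREREREREREiIiIiIiIiIiIiIiIiIiIiIiIiERERERERERERERERESIiIiIiIiIiIiIiIiIiIiIiIiIRERERERERERERERERIiIiIiIiIiIiIiIiIiIiIiIiIhEREREREREREREREREiIiIiIiIiIiIiIiIiIiIiIiIiERERERERERERERERESIiIiIiIiIiIiIiIiIiIiIiIiIRERERERERERERERERIiIiIiIiIiIiIiIiIiIiIiIiIhEREREREREREREREREiIiIiIiIiIiIiIiIiIiIiIiIiEREREREREzMRERERESIiIiIiIiIiIiIiIiIiIiIiIiIRERERETMzMzMzMxERIiIiIiIiIiIiIiIiIiIiIiIiIREREREzMzMzMzMREREiIiIiIiIiIiIiIiIiIiIiIiIRERERMzMzMzMzERERESIiIiIiIiIiIiIiIiIiIiIiIRERERMzMzMzMzERERERIiIiIiIiIiIiIiIiIiIiIiIRERERMzMzMzMzMREREREiIiIiIiIiIiIiIiIiIiIiIRERERMzMzMzMzMRERERESIiIiIiIiIiIiIiIiIiIiIRERERMzMzMzMzMRERERERIiIiIiIiIiIiIiIiIiIiIREREREzMzMzMzMREREREREiIiIiIiIiIiIiIiIiIiIhEREREzMzMzMzMRERERERESIiIiIiIiIiIiIiIiIiIhERERETMzMzMzMRERERERERIiIiIiIiIiIiIiIiIiIhERERERMzMzMzMREREREREREiIiIiIiIiIiIiIiIiIhEREREREzMzMzMRERERERERESIiIiIiIiIiIiIiIiIRERERERETMzMzMRERERERERERIiIiIiIiIiIiIiIiIRERERERERETMzMxEREREREREREiIiIiIiIiIiIiIhERERERERERERETMzERERERERERESIiIiIiIiIiIhERERERERERERERERETMRERERERERERIiIiIiIiIRERERERERERERERERERERExEREREREREREiIiIiIhERERERERERERERERERERERERMRERERERERESIiIiIiERERERERERERERERERERERERERERERERERERIiIiIiIREREREREREREREREREREREREREREREREREREiIiIiIRERERERERERERERERERERERERERERERERERESIiIiIhERERERERERERERERERERERERERERERERERERIiIiIiEREREREREREREREREREREREREREREREREREREiIiIiIRERERERERERERERERERERERERERERERERERESIiIiIhERERERERERERERERERERERERERERERERERERIiIiIiEREREREREREREREREREREREREREREREREREREiIiIiIRERERERERERERERERERERERERERERERERERESIiIiIhERERERERERERERERERERERERERERERERERERIiIiIhEREREREREREREREREREREREREREREREREREREiIiIiIRERERERERERERERERERERERERERERERERERESIiIiIiERERERERERERERERERERERERERERERERERERIiIiIiIhEREREREREREREREREREREREREREREREREREiIiIiIiIhERERERERERERERERERERERERERERERERESIiIiIiIiIRERERERERERERERERERERERERERERERERIiIiIiIiIiEREREREREREREREREREREREREREREREREiIiIiIiIiIhERERERERERERERERERERERERERERERESIiIiIiIiIiIRERERERERERERERERERERERERERERERIiIiIiIiIiIhEREREREREREREREREREREREREREREREiIiIiIiIiIiIRERERERERERERERERERERERERERERESIiIiIiIiIiIiERERERERERERERERERERERERERERERIiIiIiIiIiIiIREREREREREREREREREREREREREREREiIiIiIiIiIiIiERERERERERERERERERERERERERERESIiIiIiIiIiIiIRERERERERERERERERERERERERERERIiIiIiIiIiIiIiEREREREREREREREREREREREREREREiIiIiIiIiIiIiIRERERERERERERERERERERERERERESIiIiIiIiIiIiIhERERERERERERERERERERERERERERIiIiIiIiIiIiIiEREREREREREREREREREREREREREREiIiIiIiIiIiIiIRERERERERERERERERERERERERERESIiIiIiIiIiIiIhERERERERERERERERERERERERERERIiIiIiIiIiIiIiEREREREREREREREREREREREREREREiIiIiIiIiIiIiIRERERERERERERERERERERERERERESIiIiIiIiIiIiIRERERERERERERERERERERERERERERIiIiIiIiIiIiIhEREREREREREREREREREREREREREREiIiIiIiIiIiIhERERERERERERERERERERERERERERESIiIiIiIiIiIiERERERERERERERERERERERERERERER"/>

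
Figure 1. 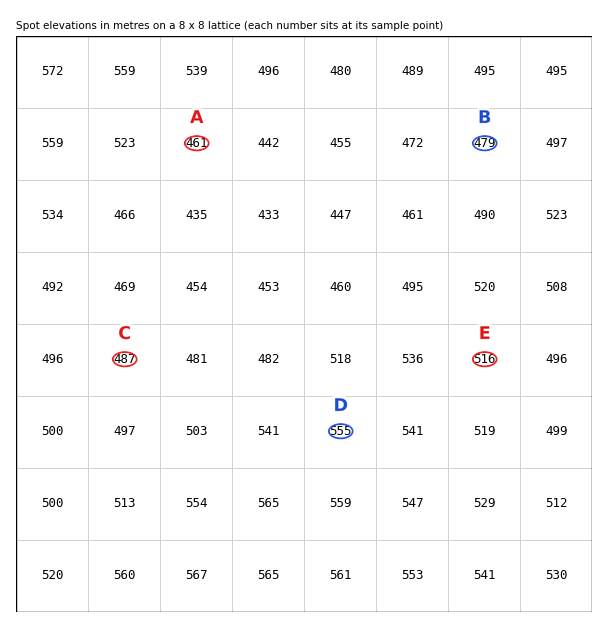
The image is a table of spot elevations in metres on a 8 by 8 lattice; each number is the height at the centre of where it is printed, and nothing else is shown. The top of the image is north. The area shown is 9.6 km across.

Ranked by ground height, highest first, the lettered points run D E C B A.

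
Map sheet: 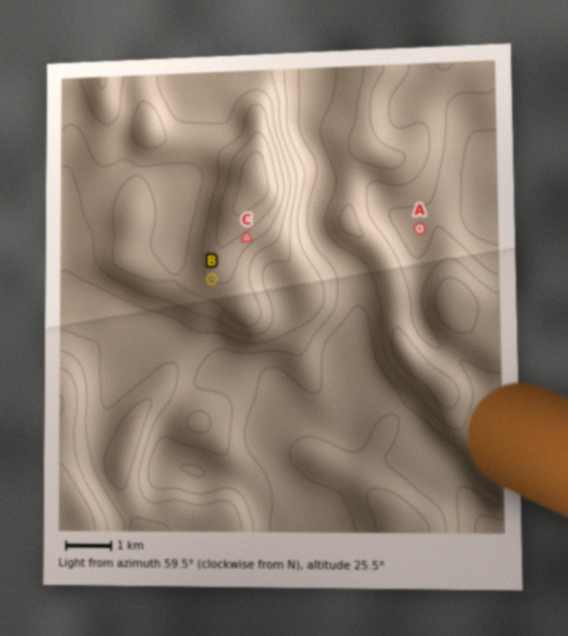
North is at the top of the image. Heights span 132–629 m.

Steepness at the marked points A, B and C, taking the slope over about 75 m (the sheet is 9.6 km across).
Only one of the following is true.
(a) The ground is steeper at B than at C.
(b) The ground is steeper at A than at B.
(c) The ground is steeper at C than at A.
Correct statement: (c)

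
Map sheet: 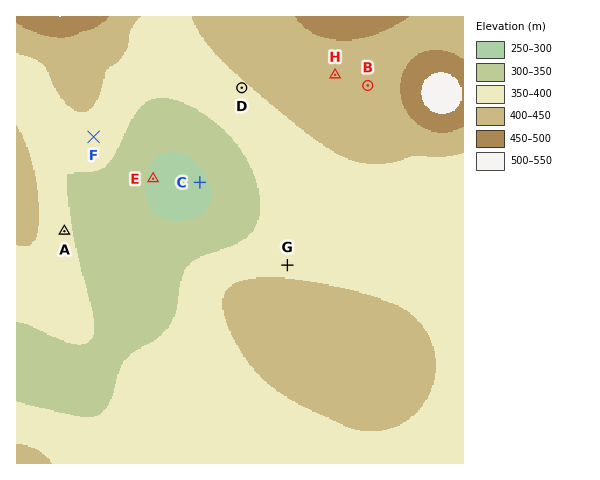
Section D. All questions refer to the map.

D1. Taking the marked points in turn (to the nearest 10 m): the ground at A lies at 370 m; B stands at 420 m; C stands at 290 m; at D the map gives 390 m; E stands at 290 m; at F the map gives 380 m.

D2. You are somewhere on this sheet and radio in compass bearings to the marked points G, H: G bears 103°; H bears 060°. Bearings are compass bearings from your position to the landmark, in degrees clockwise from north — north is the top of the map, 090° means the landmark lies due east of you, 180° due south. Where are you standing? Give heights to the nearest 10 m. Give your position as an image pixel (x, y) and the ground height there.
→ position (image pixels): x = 86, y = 219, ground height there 320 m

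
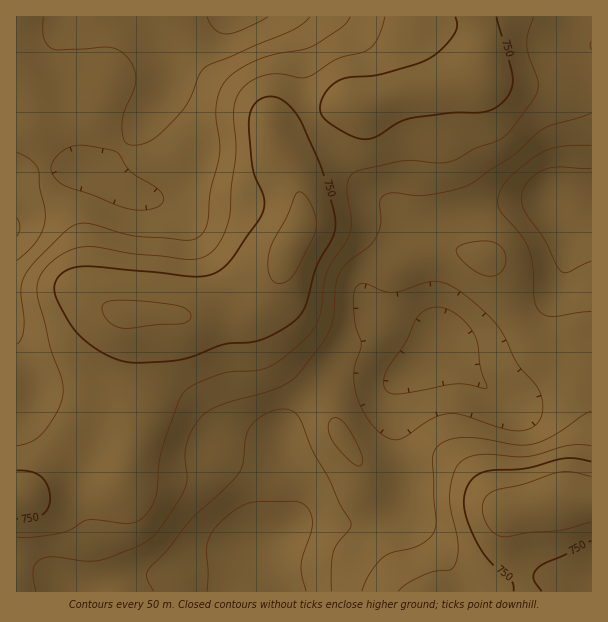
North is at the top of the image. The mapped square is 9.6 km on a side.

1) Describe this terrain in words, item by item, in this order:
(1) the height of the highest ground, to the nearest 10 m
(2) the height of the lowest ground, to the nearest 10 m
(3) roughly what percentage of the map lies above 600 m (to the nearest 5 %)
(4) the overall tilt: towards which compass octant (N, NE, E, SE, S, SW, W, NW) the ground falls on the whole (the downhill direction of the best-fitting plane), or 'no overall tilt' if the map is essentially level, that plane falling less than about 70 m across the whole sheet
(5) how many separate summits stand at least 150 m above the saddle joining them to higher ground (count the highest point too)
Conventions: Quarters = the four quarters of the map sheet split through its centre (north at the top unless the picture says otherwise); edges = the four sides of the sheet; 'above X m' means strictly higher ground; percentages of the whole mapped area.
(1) The highest point reaches roughly 840 m.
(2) The lowest ground is at about 500 m.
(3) Ground above 600 m makes up about 75 % of the sheet.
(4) There is no overall tilt: the best-fitting plane is nearly level.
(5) Counting only tops that stand 150 m proud, the map has 2 summits.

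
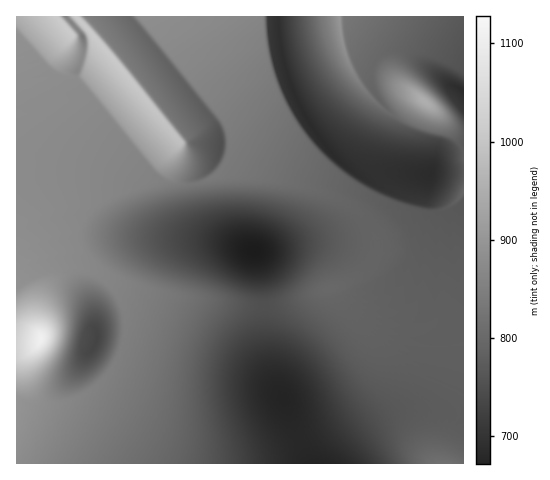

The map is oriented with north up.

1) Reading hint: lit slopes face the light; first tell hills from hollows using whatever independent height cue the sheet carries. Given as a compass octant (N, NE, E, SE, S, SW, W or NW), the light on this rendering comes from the W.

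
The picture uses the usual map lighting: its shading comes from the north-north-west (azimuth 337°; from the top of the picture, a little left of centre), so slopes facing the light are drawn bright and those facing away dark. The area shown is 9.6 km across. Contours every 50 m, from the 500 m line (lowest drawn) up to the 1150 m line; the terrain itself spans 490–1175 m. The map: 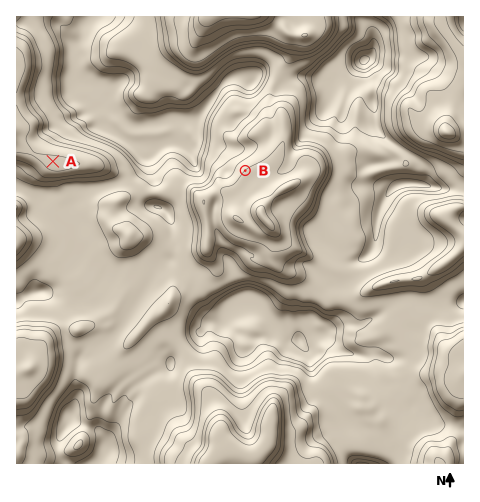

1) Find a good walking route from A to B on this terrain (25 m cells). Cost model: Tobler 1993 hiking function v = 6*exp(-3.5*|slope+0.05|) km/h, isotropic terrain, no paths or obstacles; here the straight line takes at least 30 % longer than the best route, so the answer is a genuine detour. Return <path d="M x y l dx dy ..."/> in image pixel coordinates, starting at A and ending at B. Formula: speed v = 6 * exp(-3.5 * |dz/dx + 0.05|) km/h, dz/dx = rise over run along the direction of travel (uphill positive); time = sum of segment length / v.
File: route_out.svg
<path d="M53 161l9 10 7 3 51 0 31 15 32 0 7-3 13 0 7-4 5-4 2-2 1 0 5 3 6 0 16-8"/>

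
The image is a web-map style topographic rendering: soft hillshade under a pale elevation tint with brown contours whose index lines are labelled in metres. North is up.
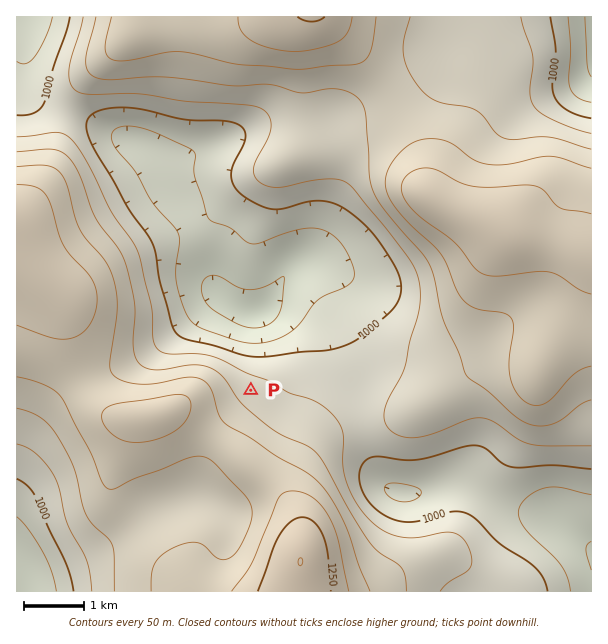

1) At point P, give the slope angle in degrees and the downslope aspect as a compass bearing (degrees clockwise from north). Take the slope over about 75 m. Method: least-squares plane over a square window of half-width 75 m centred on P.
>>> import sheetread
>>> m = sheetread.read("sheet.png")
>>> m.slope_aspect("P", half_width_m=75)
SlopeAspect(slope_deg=5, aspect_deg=40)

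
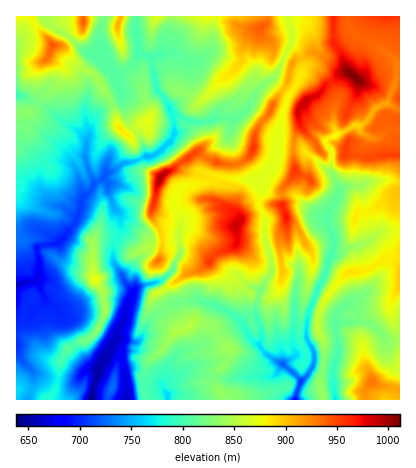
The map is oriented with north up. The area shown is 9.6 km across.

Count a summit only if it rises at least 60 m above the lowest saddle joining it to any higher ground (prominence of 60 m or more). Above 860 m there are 7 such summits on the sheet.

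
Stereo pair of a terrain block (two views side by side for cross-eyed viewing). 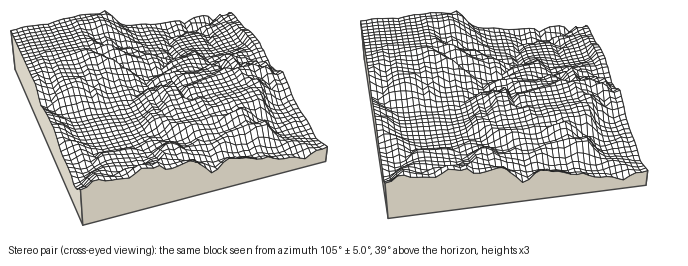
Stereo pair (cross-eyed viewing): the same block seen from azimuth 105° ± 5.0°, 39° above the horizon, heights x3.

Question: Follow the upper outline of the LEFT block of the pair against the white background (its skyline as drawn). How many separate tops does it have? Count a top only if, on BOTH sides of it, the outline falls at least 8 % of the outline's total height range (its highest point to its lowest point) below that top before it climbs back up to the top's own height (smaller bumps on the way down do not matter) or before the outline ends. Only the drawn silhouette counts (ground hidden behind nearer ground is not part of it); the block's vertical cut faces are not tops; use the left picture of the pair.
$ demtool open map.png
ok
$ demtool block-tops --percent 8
2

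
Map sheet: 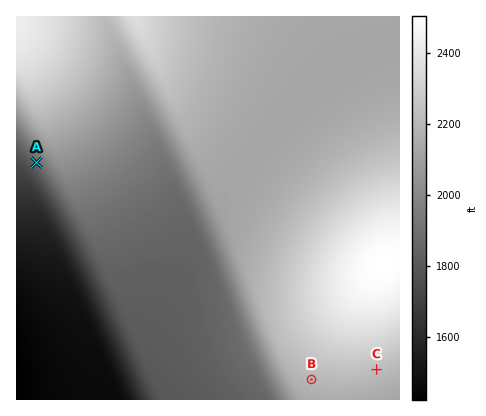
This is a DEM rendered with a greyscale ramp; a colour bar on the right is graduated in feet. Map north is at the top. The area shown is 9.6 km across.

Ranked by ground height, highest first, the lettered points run C B A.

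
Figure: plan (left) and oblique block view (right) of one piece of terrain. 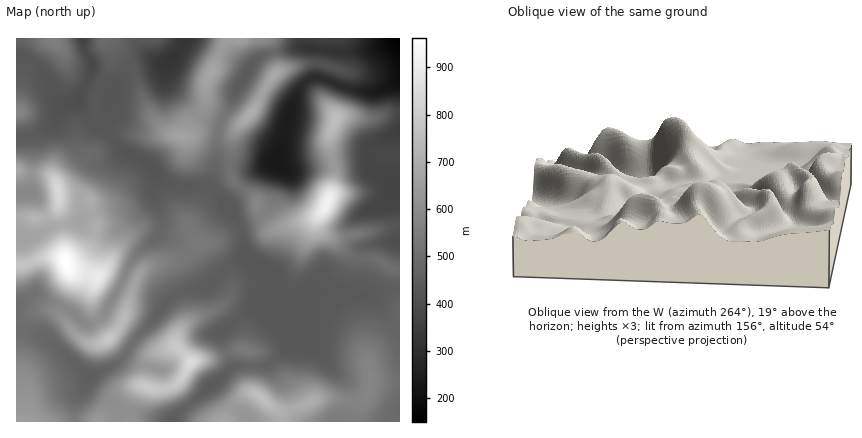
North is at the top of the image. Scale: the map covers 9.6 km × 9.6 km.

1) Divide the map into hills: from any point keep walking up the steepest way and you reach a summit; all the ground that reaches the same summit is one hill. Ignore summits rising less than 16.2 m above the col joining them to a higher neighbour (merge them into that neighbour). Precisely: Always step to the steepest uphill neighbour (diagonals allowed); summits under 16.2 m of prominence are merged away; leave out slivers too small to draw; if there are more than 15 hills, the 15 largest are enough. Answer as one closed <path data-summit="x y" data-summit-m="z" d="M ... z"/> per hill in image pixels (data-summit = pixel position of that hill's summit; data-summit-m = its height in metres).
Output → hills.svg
<path data-summit="66 264" data-summit-m="962" d="M88 79l-9 21-5 3-12 3-5 8 0 8 17 14 10 24 6 4 9 2-7 4-12 26 2 22-4 4-28 5-16 9-18 0 0 68 18-11 36 17 14 14 6 0 14-10 30-56 26-24 22 11 28 39 20-19 19-7-4-6-5-24-10-20-18-21-4-2-20 2-20-5-10-5-12-15-27-14-14-18 6-10 0-26-17-9z"/><path data-summit="326 204" data-summit-m="919" d="M362 159l-22 2-46 10-6 0-8-5-7 34-5 10-8 8-21 8 8 30 24 18 9 22 12 14 4 9 2-9 14-16 26 4 14-4 18 1 16-5 14-2 0-94-16-16-12-10-6-8z"/><path data-summit="262 398" data-summit-m="761" d="M400 289l-14 1-16 5-18-1-14 4-26-4-14 16-7 32-7 10-20 14-30 1-21 17 10 14 9 10 10 4 6 10 152 0z"/><path data-summit="192 362" data-summit-m="849" d="M250 259l-6 0-14 6-26 22-18 3-14 7-34 39-16 22 40 12 14 46 56-48-12-36 24-19 16-9 11-16 2-8-2-6z"/><path data-summit="108 338" data-summit-m="786" d="M160 234l-26 24-28 54-10 9-12 3-14-14-36-17-18 13 0 22 30 9 44 39 24-11 9-7 15-22 34-39 8-5 24-5 5-3-26-38z"/><path data-summit="180 136" data-summit-m="667" d="M168 62l-28 2-10 4-6 6-13 20 0 26-6 10 17 20 24 12 12 15 22 9 28-1 9-25 0-22 3-14-22-9-28-29-4-6z"/><path data-summit="336 118" data-summit-m="759" d="M322 78l-10 0-11 8-12 26-13 48 0 2 12 9 58-11 16-1 8 4 1-17 3-4 26-12 0-49-22 10-12 1-24-5z"/><path data-summit="212 72" data-summit-m="679" d="M306 38l-120 0-8 14-11 12-1 16 4 6 28 29 22 9 12-22 4-12 20-30 20-9 16-3 16 0z"/><path data-summit="20 422" data-summit-m="652" d="M18 329l-2 1 0 92 58 0 2-22 8-10 5-14-43-39z"/><path data-summit="250 114" data-summit-m="705" d="M242 80l-6 10-4 12-13 24-2 34-3 14 8-7 8-1 26 3 18-6 7-17 9-36z"/><path data-summit="58 192" data-summit-m="837" d="M56 116l-8 12-16 8-2 56 7 8 6 10 5 19 30-7 4-4-2-22 12-26 7-4-9-2-6-4-10-24-15-12z"/><path data-summit="244 350" data-summit-m="541" d="M274 280l-9 20-5 4-16 9-24 19 12 36 4-2 30-1 12-7 12-12 6-26-4-10-12-14z"/><path data-summit="148 388" data-summit-m="790" d="M126 359l-4 0-8 6-24 10-2 5 1 8 23 14 6 7 20 3 18 7 16 1 3-8-6-14-7-28-26-6z"/><path data-summit="56 42" data-summit-m="553" d="M82 38l-66 0 0 18 14 5 11 9 10 14 11 22 12-3 5-3 12-28 1-8-8-16z"/><path data-summit="274 74" data-summit-m="690" d="M310 48l-18 0-28 7-10 7-11 18 47 30 11-24 7-6 8-4 2-26z"/>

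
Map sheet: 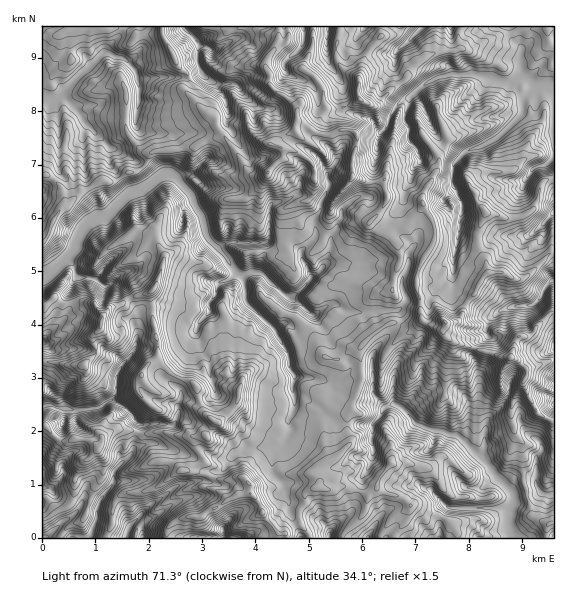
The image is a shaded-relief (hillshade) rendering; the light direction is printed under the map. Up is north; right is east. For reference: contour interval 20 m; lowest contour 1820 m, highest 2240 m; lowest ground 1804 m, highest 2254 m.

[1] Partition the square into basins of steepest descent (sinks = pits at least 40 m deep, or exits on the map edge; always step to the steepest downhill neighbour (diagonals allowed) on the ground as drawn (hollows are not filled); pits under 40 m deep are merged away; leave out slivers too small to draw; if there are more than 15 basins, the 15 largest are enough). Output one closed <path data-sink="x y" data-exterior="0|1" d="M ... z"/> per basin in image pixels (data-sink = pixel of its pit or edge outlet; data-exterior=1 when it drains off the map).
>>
<path data-sink="43 276" data-exterior="1" d="M223 135l-15 4-13 8-42 4-4 4-3 9-9 7-10 2-15 9-11-1-20 10-14 15-3 0-10 13-5 16-7 8 0 62 5 0 6-7 8 5 32 0 10 14 8-10 9-2 9-7 20-5 6 44 3 4-1 19 12 13 12 6 11 3 5 5 4 20 2 5 11 9-7 12-10 7 0 8 8 13-18 8 10 1 26 11 21-3 6 7 0 8 9 10 6 14 14 17 5 0 7-7 10-4-2-12 6-8 0-8 4-5 8-3 2-3-2-7 1-9 19-11 13-13-3-11 0-16 6-6 0-10 9-24-3-29 16-15 14-10 23 4 10-7-1-21-4-10 0-13 2-9 15-26 1-9-2-11-9-15-16 17-12 2-9 6-3 0-12-10 10-12 5-12-4-16-16 1-15-4-9 12-24-5-5-6 1-7-2-8-12-10-13-5-5 0 0 10-6 3-12 13-9 2-10-8-9-17z"/><path data-sink="553 88" data-exterior="1" d="M553 26l-90 0-5 10 1 12-2 2-20 1-18 10-6 4-6 12-14 10-17 19-16-7-19 10-14 0-14 22 15 4 12-5 9 0 8 5 0 12-4 9 0 21 14 5 16-1 4 16-5 12-11 11 13 11 12-6 12-2 13-16 4 0 8 14 2 14-2 9-14 23-2 9 0 13 4 10 1 21 15 9 6 1 4-7 9-1 6-6 5-15 8-8 7-14 7-7-3-11-8-14 0-15 7-20 19 6 17-1 13-9 4-8 3-15 7-6 6 0z"/><path data-sink="511 537" data-exterior="1" d="M423 321l-11 6-23-4-14 10-16 15 3 29-9 24 0 10-6 6 0 16 3 11-13 13-19 11 0 19 14 3 13-4 20 8 4 0 8-5 11 5 9 1 8 4 6 7 5 0 16 9 9 2 10 5 8 16 94 0 1-15-9 0-14-8-4-23-4-9-1-42-7-8-4-13 2-19 14-26-1-7-13-10-14-1-7-4-39-11-8-7-2-5z"/><path data-sink="48 99" data-exterior="0" d="M161 26l-119 1 0 148 9 2 10 10 4 19 16-15 20-10 11 1 15-9 10-2 9-7 3-9 4-4 42-4 13-8 14-4-5-8-2-8-11-8-19-20 4-8 0-7-12-12-15-29z"/><path data-sink="43 407" data-exterior="1" d="M149 293l-20 5-9 7-9 2-5 5-4 5-3 12-6 7 4 16-13 13-7 1-24-4-11 1 0 62 3 1 15 15 7 1 8-4 12 1 12 8 3-10 14-8 15 1 10 4 22-3 12 4 22 2 8-2 8-10 1-4-11-9-2-5-4-20-5-5-11-3-12-6-12-13 1-19-3-4z"/><path data-sink="184 27" data-exterior="1" d="M279 26l-117 1 0 8 15 29 12 12 0 7-4 8 19 20 11 8 3 10 19 23 9 17 10 8 9-2 12-13 6-3 0-10-5-5 7-9 10-4 2-7 1-16-28-23 0-10-4-7 1-9 11-16z"/><path data-sink="72 537" data-exterior="1" d="M120 429l-4 0-14 8-4 11 5 11-1 18-8 11-9 29-5 5-11 4-7 7-1 5 44 0 6-11 4-27 5-5 5-2 15 0 13-4 24-18 10-1 18-9-8-13 0-8 4-5-16 2-22-6-22 3z"/><path data-sink="553 280" data-exterior="1" d="M553 253l-2 0-24 24-7 2-8-1-8-5-16 0-6 6-7 14-8 8-5 15-6 6-10 2-3 5 2 6 8 7 39 11 7 4 12 1 6-19 14-4 8-11 15-12z"/><path data-sink="127 537" data-exterior="1" d="M197 470l-16 0-28 19-13 4-15 0-5 2-5 5-2 21-7 16 29 1 6-13 26 4 14-11 20-1 27-18 22-7 0-7-6-7-21 3z"/><path data-sink="553 212" data-exterior="1" d="M553 179l-5 0-7 6-3 15-4 8-13 9-17 1-19-6-7 20 0 15 11 26 15 0 8 5 8 1 7-2 24-24 3-1z"/><path data-sink="423 27" data-exterior="1" d="M461 26l-56 0-8 8-17 3-9 10-8 14-5 26 1 12 17 7 17-19 14-10 6-12 6-4 18-10 20-1 2-2-1-12z"/><path data-sink="553 495" data-exterior="1" d="M523 383l-10 18-2 19 4 13 7 8 1 42 4 9 4 23 14 8 7 0 2-2 0-100-17-9z"/><path data-sink="303 27" data-exterior="1" d="M312 26l-24 0-1 15-13 8-8 14 0 5 4 7 0 10 28 23-1 16 14 6 6-3 9-18-4-22-13-14-6-4 0-4 10-18z"/><path data-sink="43 341" data-exterior="1" d="M55 298l-13 9 0 54 39 5 16-14-4-16 8-9 1-12-9-12-32 0z"/><path data-sink="224 537" data-exterior="1" d="M249 493l-21 6-27 18-14 0-14 5-6 7 0 8 110 1 0-7-12-14-8-18z"/>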